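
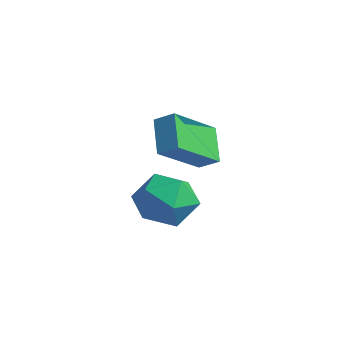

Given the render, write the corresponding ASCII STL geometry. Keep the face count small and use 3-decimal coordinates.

solid 
facet normal -0.743 -0.461 -0.485
outer loop
vertex -2.749 -0.979 4.193
vertex -3.12 0.848 3.024
vertex -1.751 -1.46 3.123
endloop
endfacet
facet normal 0.169 -0.831 0.531
outer loop
vertex -1.12 -1.068 3.536
vertex -2.749 -0.979 4.193
vertex -1.751 -1.46 3.123
endloop
endfacet
facet normal -0.743 -0.461 -0.486
outer loop
vertex -1.751 -1.46 3.123
vertex -3.12 0.848 3.024
vertex -2.122 0.367 1.955
endloop
endfacet
facet normal 0.648 -0.312 -0.694
outer loop
vertex -2.122 0.367 1.955
vertex -1.12 -1.068 3.536
vertex -1.751 -1.46 3.123
endloop
endfacet
facet normal -0.648 0.312 0.694
outer loop
vertex -2.749 -0.979 4.193
vertex -2.489 1.24 3.437
vertex -3.12 0.848 3.024
endloop
endfacet
facet normal 0.169 -0.830 0.531
outer loop
vertex -2.118 -0.587 4.605
vertex -2.749 -0.979 4.193
vertex -1.12 -1.068 3.536
endloop
endfacet
facet normal -0.648 0.313 0.695
outer loop
vertex -2.118 -0.587 4.605
vertex -2.489 1.24 3.437
vertex -2.749 -0.979 4.193
endloop
endfacet
facet normal -0.168 0.831 -0.531
outer loop
vertex -3.12 0.848 3.024
vertex -2.489 1.24 3.437
vertex -2.122 0.367 1.955
endloop
endfacet
facet normal 0.648 -0.313 -0.695
outer loop
vertex -1.491 0.759 2.367
vertex -1.12 -1.068 3.536
vertex -2.122 0.367 1.955
endloop
endfacet
facet normal -0.169 0.830 -0.531
outer loop
vertex -2.122 0.367 1.955
vertex -2.489 1.24 3.437
vertex -1.491 0.759 2.367
endloop
endfacet
facet normal 0.742 0.461 0.486
outer loop
vertex -1.491 0.759 2.367
vertex -2.118 -0.587 4.605
vertex -1.12 -1.068 3.536
endloop
endfacet
facet normal 0.743 0.461 0.485
outer loop
vertex -2.489 1.24 3.437
vertex -2.118 -0.587 4.605
vertex -1.491 0.759 2.367
endloop
endfacet
facet normal -0.939 -0.158 0.304
outer loop
vertex -4.437 0.204 -0.022
vertex -4.176 -1.006 0.157
vertex -4.012 -0.186 1.088
endloop
endfacet
facet normal -0.731 0.507 0.458
outer loop
vertex -4.437 0.204 -0.022
vertex -4.012 -0.186 1.088
vertex -3.583 0.88 0.593
endloop
endfacet
facet normal -0.544 0.825 -0.152
outer loop
vertex -4.437 0.204 -0.022
vertex -3.583 0.88 0.593
vertex -3.481 0.719 -0.643
endloop
endfacet
facet normal -0.637 0.358 -0.683
outer loop
vertex -4.437 0.204 -0.022
vertex -3.481 0.719 -0.643
vertex -3.847 -0.447 -0.913
endloop
endfacet
facet normal -0.881 -0.249 -0.401
outer loop
vertex -4.437 0.204 -0.022
vertex -3.847 -0.447 -0.913
vertex -4.176 -1.006 0.157
endloop
endfacet
facet normal -0.151 0.466 0.872
outer loop
vertex -3.583 0.88 0.593
vertex -4.012 -0.186 1.088
vertex -2.793 0.087 1.153
endloop
endfacet
facet normal -0.489 -0.610 0.623
outer loop
vertex -4.012 -0.186 1.088
vertex -4.176 -1.006 0.157
vertex -3.159 -1.079 0.883
endloop
endfacet
facet normal -0.395 -0.759 -0.518
outer loop
vertex -4.176 -1.006 0.157
vertex -3.847 -0.447 -0.913
vertex -3.057 -1.24 -0.353
endloop
endfacet
facet normal 0.002 0.225 -0.974
outer loop
vertex -3.847 -0.447 -0.913
vertex -3.481 0.719 -0.643
vertex -2.628 -0.174 -0.848
endloop
endfacet
facet normal 0.153 0.982 -0.115
outer loop
vertex -3.481 0.719 -0.643
vertex -3.583 0.88 0.593
vertex -2.464 0.646 0.083
endloop
endfacet
facet normal 0.637 -0.358 0.683
outer loop
vertex -2.203 -0.564 0.262
vertex -2.793 0.087 1.153
vertex -3.159 -1.079 0.883
endloop
endfacet
facet normal 0.544 -0.825 0.152
outer loop
vertex -2.203 -0.564 0.262
vertex -3.159 -1.079 0.883
vertex -3.057 -1.24 -0.353
endloop
endfacet
facet normal 0.731 -0.507 -0.458
outer loop
vertex -2.203 -0.564 0.262
vertex -3.057 -1.24 -0.353
vertex -2.628 -0.174 -0.848
endloop
endfacet
facet normal 0.939 0.158 -0.304
outer loop
vertex -2.203 -0.564 0.262
vertex -2.628 -0.174 -0.848
vertex -2.464 0.646 0.083
endloop
endfacet
facet normal 0.881 0.249 0.401
outer loop
vertex -2.203 -0.564 0.262
vertex -2.464 0.646 0.083
vertex -2.793 0.087 1.153
endloop
endfacet
facet normal -0.002 -0.225 0.974
outer loop
vertex -3.159 -1.079 0.883
vertex -2.793 0.087 1.153
vertex -4.012 -0.186 1.088
endloop
endfacet
facet normal -0.153 -0.982 0.115
outer loop
vertex -3.057 -1.24 -0.353
vertex -3.159 -1.079 0.883
vertex -4.176 -1.006 0.157
endloop
endfacet
facet normal 0.151 -0.466 -0.872
outer loop
vertex -2.628 -0.174 -0.848
vertex -3.057 -1.24 -0.353
vertex -3.847 -0.447 -0.913
endloop
endfacet
facet normal 0.489 0.610 -0.623
outer loop
vertex -2.464 0.646 0.083
vertex -2.628 -0.174 -0.848
vertex -3.481 0.719 -0.643
endloop
endfacet
facet normal 0.395 0.759 0.518
outer loop
vertex -2.793 0.087 1.153
vertex -2.464 0.646 0.083
vertex -3.583 0.88 0.593
endloop
endfacet

endsolid


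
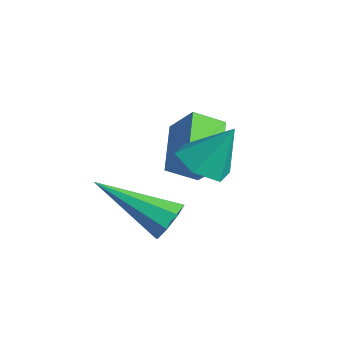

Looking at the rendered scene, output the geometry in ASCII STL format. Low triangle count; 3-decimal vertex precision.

solid 
facet normal 0.553 0.664 -0.503
outer loop
vertex 2.71 0.394 -4.084
vertex 2.385 0.865 -3.82
vertex 2.906 0.545 -3.669
endloop
endfacet
facet normal 0.558 -0.829 0.038
outer loop
vertex 2.71 0.394 -4.084
vertex 2.906 0.545 -3.669
vertex 1.195 -0.565 -2.74
endloop
endfacet
facet normal 0.554 0.665 -0.501
outer loop
vertex 2.906 0.545 -3.669
vertex 2.385 0.865 -3.82
vertex 2.796 0.882 -3.343
endloop
endfacet
facet normal 0.629 -0.425 0.651
outer loop
vertex 2.906 0.545 -3.669
vertex 2.796 0.882 -3.343
vertex 1.195 -0.565 -2.74
endloop
endfacet
facet normal 0.554 0.665 -0.501
outer loop
vertex 2.796 0.882 -3.343
vertex 2.385 0.865 -3.82
vertex 2.445 1.21 -3.296
endloop
endfacet
facet normal 0.247 0.127 0.961
outer loop
vertex 2.796 0.882 -3.343
vertex 2.445 1.21 -3.296
vertex 1.195 -0.565 -2.74
endloop
endfacet
facet normal 0.553 0.665 -0.501
outer loop
vertex 2.445 1.21 -3.296
vertex 2.385 0.865 -3.82
vertex 2.059 1.335 -3.556
endloop
endfacet
facet normal -0.365 0.503 0.784
outer loop
vertex 2.445 1.21 -3.296
vertex 2.059 1.335 -3.556
vertex 1.195 -0.565 -2.74
endloop
endfacet
facet normal 0.552 0.665 -0.502
outer loop
vertex 2.059 1.335 -3.556
vertex 2.385 0.865 -3.82
vertex 1.863 1.185 -3.97
endloop
endfacet
facet normal -0.846 0.482 0.226
outer loop
vertex 2.059 1.335 -3.556
vertex 1.863 1.185 -3.97
vertex 1.195 -0.565 -2.74
endloop
endfacet
facet normal 0.552 0.665 -0.503
outer loop
vertex 1.863 1.185 -3.97
vertex 2.385 0.865 -3.82
vertex 1.973 0.847 -4.296
endloop
endfacet
facet normal -0.918 0.077 -0.389
outer loop
vertex 1.863 1.185 -3.97
vertex 1.973 0.847 -4.296
vertex 1.195 -0.565 -2.74
endloop
endfacet
facet normal 0.552 0.665 -0.503
outer loop
vertex 1.973 0.847 -4.296
vertex 2.385 0.865 -3.82
vertex 2.324 0.52 -4.343
endloop
endfacet
facet normal -0.536 -0.475 -0.698
outer loop
vertex 1.973 0.847 -4.296
vertex 2.324 0.52 -4.343
vertex 1.195 -0.565 -2.74
endloop
endfacet
facet normal 0.554 0.664 -0.503
outer loop
vertex 2.324 0.52 -4.343
vertex 2.385 0.865 -3.82
vertex 2.71 0.394 -4.084
endloop
endfacet
facet normal 0.074 -0.849 -0.523
outer loop
vertex 2.324 0.52 -4.343
vertex 2.71 0.394 -4.084
vertex 1.195 -0.565 -2.74
endloop
endfacet
facet normal -0.254 -0.468 -0.846
outer loop
vertex 3.602 0.855 -1.419
vertex 3.057 1.37 -1.54
vertex 3.756 1.486 -1.814
endloop
endfacet
facet normal 0.962 -0.070 0.263
outer loop
vertex 3.602 0.855 -1.419
vertex 3.756 1.486 -1.814
vertex 3.403 2.01 -0.38
endloop
endfacet
facet normal -0.254 -0.468 -0.846
outer loop
vertex 3.756 1.486 -1.814
vertex 3.057 1.37 -1.54
vertex 3.21 2.001 -1.935
endloop
endfacet
facet normal 0.694 0.714 -0.090
outer loop
vertex 3.756 1.486 -1.814
vertex 3.21 2.001 -1.935
vertex 3.403 2.01 -0.38
endloop
endfacet
facet normal -0.253 -0.468 -0.846
outer loop
vertex 3.21 2.001 -1.935
vertex 3.057 1.37 -1.54
vertex 2.511 1.884 -1.661
endloop
endfacet
facet normal -0.160 0.987 0.014
outer loop
vertex 3.21 2.001 -1.935
vertex 2.511 1.884 -1.661
vertex 3.403 2.01 -0.38
endloop
endfacet
facet normal -0.253 -0.468 -0.847
outer loop
vertex 2.511 1.884 -1.661
vertex 3.057 1.37 -1.54
vertex 2.357 1.253 -1.266
endloop
endfacet
facet normal -0.743 0.476 0.471
outer loop
vertex 2.511 1.884 -1.661
vertex 2.357 1.253 -1.266
vertex 3.403 2.01 -0.38
endloop
endfacet
facet normal -0.253 -0.468 -0.847
outer loop
vertex 2.357 1.253 -1.266
vertex 3.057 1.37 -1.54
vertex 2.903 0.738 -1.145
endloop
endfacet
facet normal -0.474 -0.309 0.824
outer loop
vertex 2.357 1.253 -1.266
vertex 2.903 0.738 -1.145
vertex 3.403 2.01 -0.38
endloop
endfacet
facet normal -0.254 -0.467 -0.847
outer loop
vertex 2.903 0.738 -1.145
vertex 3.057 1.37 -1.54
vertex 3.602 0.855 -1.419
endloop
endfacet
facet normal 0.379 -0.582 0.719
outer loop
vertex 2.903 0.738 -1.145
vertex 3.602 0.855 -1.419
vertex 3.403 2.01 -0.38
endloop
endfacet
facet normal -0.616 -0.284 -0.735
outer loop
vertex 1.046 1.339 -2.923
vertex -0.139 2.023 -2.193
vertex 1.227 2.148 -3.387
endloop
endfacet
facet normal 0.764 -0.441 -0.471
outer loop
vertex 1.899 2.457 -2.587
vertex 1.046 1.339 -2.923
vertex 1.227 2.148 -3.387
endloop
endfacet
facet normal -0.616 -0.284 -0.735
outer loop
vertex 1.227 2.148 -3.387
vertex -0.139 2.023 -2.193
vertex 0.042 2.832 -2.657
endloop
endfacet
facet normal 0.190 0.851 -0.489
outer loop
vertex 0.042 2.832 -2.657
vertex 1.899 2.457 -2.587
vertex 1.227 2.148 -3.387
endloop
endfacet
facet normal -0.190 -0.851 0.489
outer loop
vertex 1.046 1.339 -2.923
vertex 0.533 2.332 -1.393
vertex -0.139 2.023 -2.193
endloop
endfacet
facet normal 0.764 -0.441 -0.471
outer loop
vertex 1.718 1.648 -2.123
vertex 1.046 1.339 -2.923
vertex 1.899 2.457 -2.587
endloop
endfacet
facet normal -0.190 -0.851 0.489
outer loop
vertex 1.718 1.648 -2.123
vertex 0.533 2.332 -1.393
vertex 1.046 1.339 -2.923
endloop
endfacet
facet normal -0.764 0.441 0.471
outer loop
vertex -0.139 2.023 -2.193
vertex 0.533 2.332 -1.393
vertex 0.042 2.832 -2.657
endloop
endfacet
facet normal 0.190 0.851 -0.489
outer loop
vertex 0.714 3.141 -1.857
vertex 1.899 2.457 -2.587
vertex 0.042 2.832 -2.657
endloop
endfacet
facet normal -0.764 0.441 0.471
outer loop
vertex 0.042 2.832 -2.657
vertex 0.533 2.332 -1.393
vertex 0.714 3.141 -1.857
endloop
endfacet
facet normal 0.616 0.284 0.735
outer loop
vertex 0.714 3.141 -1.857
vertex 1.718 1.648 -2.123
vertex 1.899 2.457 -2.587
endloop
endfacet
facet normal 0.616 0.284 0.735
outer loop
vertex 0.533 2.332 -1.393
vertex 1.718 1.648 -2.123
vertex 0.714 3.141 -1.857
endloop
endfacet

endsolid


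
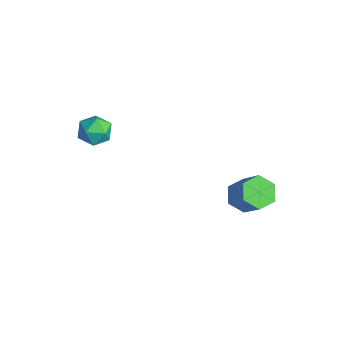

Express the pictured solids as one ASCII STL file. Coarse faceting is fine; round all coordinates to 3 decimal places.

solid 
facet normal -0.638 -0.073 -0.767
outer loop
vertex 2.302 3.944 -1.655
vertex 1.73 3.337 -1.122
vertex 1.579 4.315 -1.089
endloop
endfacet
facet normal 0.246 0.924 -0.291
outer loop
vertex 2.302 3.944 -1.655
vertex 1.579 4.315 -1.089
vertex 3.603 4.09 -0.09
endloop
endfacet
facet normal 0.246 0.924 -0.291
outer loop
vertex 3.603 4.09 -0.09
vertex 1.579 4.315 -1.089
vertex 2.88 4.461 0.476
endloop
endfacet
facet normal 0.637 0.071 0.767
outer loop
vertex 3.603 4.09 -0.09
vertex 2.88 4.461 0.476
vertex 3.03 3.483 0.442
endloop
endfacet
facet normal -0.638 -0.073 -0.767
outer loop
vertex 1.579 4.315 -1.089
vertex 1.73 3.337 -1.122
vertex 1.007 3.708 -0.556
endloop
endfacet
facet normal -0.509 0.787 0.350
outer loop
vertex 1.579 4.315 -1.089
vertex 1.007 3.708 -0.556
vertex 2.88 4.461 0.476
endloop
endfacet
facet normal -0.509 0.787 0.350
outer loop
vertex 2.88 4.461 0.476
vertex 1.007 3.708 -0.556
vertex 2.308 3.854 1.009
endloop
endfacet
facet normal 0.638 0.071 0.766
outer loop
vertex 2.88 4.461 0.476
vertex 2.308 3.854 1.009
vertex 3.03 3.483 0.442
endloop
endfacet
facet normal -0.637 -0.071 -0.767
outer loop
vertex 1.007 3.708 -0.556
vertex 1.73 3.337 -1.122
vertex 1.157 2.73 -0.59
endloop
endfacet
facet normal -0.755 -0.138 0.641
outer loop
vertex 1.007 3.708 -0.556
vertex 1.157 2.73 -0.59
vertex 2.308 3.854 1.009
endloop
endfacet
facet normal -0.755 -0.138 0.641
outer loop
vertex 2.308 3.854 1.009
vertex 1.157 2.73 -0.59
vertex 2.458 2.876 0.975
endloop
endfacet
facet normal 0.638 0.071 0.766
outer loop
vertex 2.308 3.854 1.009
vertex 2.458 2.876 0.975
vertex 3.03 3.483 0.442
endloop
endfacet
facet normal -0.637 -0.071 -0.767
outer loop
vertex 1.157 2.73 -0.59
vertex 1.73 3.337 -1.122
vertex 1.88 2.359 -1.156
endloop
endfacet
facet normal -0.246 -0.924 0.291
outer loop
vertex 1.157 2.73 -0.59
vertex 1.88 2.359 -1.156
vertex 2.458 2.876 0.975
endloop
endfacet
facet normal -0.246 -0.924 0.291
outer loop
vertex 2.458 2.876 0.975
vertex 1.88 2.359 -1.156
vertex 3.181 2.505 0.409
endloop
endfacet
facet normal 0.638 0.073 0.767
outer loop
vertex 2.458 2.876 0.975
vertex 3.181 2.505 0.409
vertex 3.03 3.483 0.442
endloop
endfacet
facet normal -0.638 -0.071 -0.766
outer loop
vertex 1.88 2.359 -1.156
vertex 1.73 3.337 -1.122
vertex 2.452 2.966 -1.689
endloop
endfacet
facet normal 0.509 -0.787 -0.350
outer loop
vertex 1.88 2.359 -1.156
vertex 2.452 2.966 -1.689
vertex 3.181 2.505 0.409
endloop
endfacet
facet normal 0.509 -0.787 -0.350
outer loop
vertex 3.181 2.505 0.409
vertex 2.452 2.966 -1.689
vertex 3.753 3.112 -0.124
endloop
endfacet
facet normal 0.638 0.073 0.767
outer loop
vertex 3.181 2.505 0.409
vertex 3.753 3.112 -0.124
vertex 3.03 3.483 0.442
endloop
endfacet
facet normal -0.638 -0.071 -0.766
outer loop
vertex 2.452 2.966 -1.689
vertex 1.73 3.337 -1.122
vertex 2.302 3.944 -1.655
endloop
endfacet
facet normal 0.755 0.138 -0.641
outer loop
vertex 2.452 2.966 -1.689
vertex 2.302 3.944 -1.655
vertex 3.753 3.112 -0.124
endloop
endfacet
facet normal 0.755 0.138 -0.641
outer loop
vertex 3.753 3.112 -0.124
vertex 2.302 3.944 -1.655
vertex 3.603 4.09 -0.09
endloop
endfacet
facet normal 0.637 0.071 0.767
outer loop
vertex 3.753 3.112 -0.124
vertex 3.603 4.09 -0.09
vertex 3.03 3.483 0.442
endloop
endfacet
facet normal -0.471 0.881 0.033
outer loop
vertex -4.341 -1.648 1.325
vertex -4.722 -1.886 2.229
vertex -3.835 -1.409 2.165
endloop
endfacet
facet normal 0.131 0.930 -0.344
outer loop
vertex -4.341 -1.648 1.325
vertex -3.835 -1.409 2.165
vertex -3.341 -1.775 1.364
endloop
endfacet
facet normal 0.093 0.463 -0.882
outer loop
vertex -4.341 -1.648 1.325
vertex -3.341 -1.775 1.364
vertex -3.923 -2.479 0.933
endloop
endfacet
facet normal -0.534 0.126 -0.836
outer loop
vertex -4.341 -1.648 1.325
vertex -3.923 -2.479 0.933
vertex -4.777 -2.547 1.468
endloop
endfacet
facet normal -0.882 0.385 -0.271
outer loop
vertex -4.341 -1.648 1.325
vertex -4.777 -2.547 1.468
vertex -4.722 -1.886 2.229
endloop
endfacet
facet normal 0.673 0.735 0.079
outer loop
vertex -3.341 -1.775 1.364
vertex -3.835 -1.409 2.165
vertex -3.103 -2.093 2.292
endloop
endfacet
facet normal -0.303 0.657 0.690
outer loop
vertex -3.835 -1.409 2.165
vertex -4.722 -1.886 2.229
vertex -3.957 -2.161 2.827
endloop
endfacet
facet normal -0.969 -0.147 0.198
outer loop
vertex -4.722 -1.886 2.229
vertex -4.777 -2.547 1.468
vertex -4.539 -2.865 2.396
endloop
endfacet
facet normal -0.405 -0.566 -0.718
outer loop
vertex -4.777 -2.547 1.468
vertex -3.923 -2.479 0.933
vertex -4.045 -3.231 1.595
endloop
endfacet
facet normal 0.611 -0.021 -0.791
outer loop
vertex -3.923 -2.479 0.933
vertex -3.341 -1.775 1.364
vertex -3.158 -2.754 1.531
endloop
endfacet
facet normal 0.534 -0.126 0.836
outer loop
vertex -3.539 -2.992 2.435
vertex -3.103 -2.093 2.292
vertex -3.957 -2.161 2.827
endloop
endfacet
facet normal -0.093 -0.463 0.882
outer loop
vertex -3.539 -2.992 2.435
vertex -3.957 -2.161 2.827
vertex -4.539 -2.865 2.396
endloop
endfacet
facet normal -0.131 -0.930 0.344
outer loop
vertex -3.539 -2.992 2.435
vertex -4.539 -2.865 2.396
vertex -4.045 -3.231 1.595
endloop
endfacet
facet normal 0.471 -0.881 -0.033
outer loop
vertex -3.539 -2.992 2.435
vertex -4.045 -3.231 1.595
vertex -3.158 -2.754 1.531
endloop
endfacet
facet normal 0.882 -0.385 0.271
outer loop
vertex -3.539 -2.992 2.435
vertex -3.158 -2.754 1.531
vertex -3.103 -2.093 2.292
endloop
endfacet
facet normal 0.405 0.566 0.718
outer loop
vertex -3.957 -2.161 2.827
vertex -3.103 -2.093 2.292
vertex -3.835 -1.409 2.165
endloop
endfacet
facet normal -0.611 0.021 0.791
outer loop
vertex -4.539 -2.865 2.396
vertex -3.957 -2.161 2.827
vertex -4.722 -1.886 2.229
endloop
endfacet
facet normal -0.673 -0.735 -0.079
outer loop
vertex -4.045 -3.231 1.595
vertex -4.539 -2.865 2.396
vertex -4.777 -2.547 1.468
endloop
endfacet
facet normal 0.303 -0.657 -0.690
outer loop
vertex -3.158 -2.754 1.531
vertex -4.045 -3.231 1.595
vertex -3.923 -2.479 0.933
endloop
endfacet
facet normal 0.969 0.147 -0.198
outer loop
vertex -3.103 -2.093 2.292
vertex -3.158 -2.754 1.531
vertex -3.341 -1.775 1.364
endloop
endfacet

endsolid


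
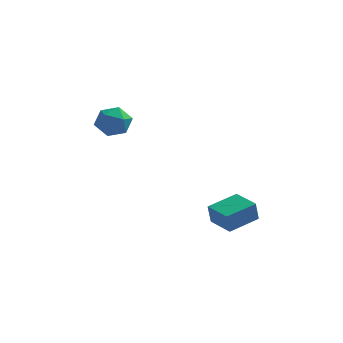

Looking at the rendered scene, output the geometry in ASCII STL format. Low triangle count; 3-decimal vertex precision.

solid 
facet normal -0.797 0.597 0.091
outer loop
vertex 1.084 1.985 -2.671
vertex 2.092 3.268 -2.267
vertex 1.165 2.254 -3.724
endloop
endfacet
facet normal -0.600 -0.763 -0.241
outer loop
vertex 2.288 1.412 -3.853
vertex 1.084 1.985 -2.671
vertex 1.165 2.254 -3.724
endloop
endfacet
facet normal -0.797 0.597 0.092
outer loop
vertex 1.165 2.254 -3.724
vertex 2.092 3.268 -2.267
vertex 2.172 3.537 -3.32
endloop
endfacet
facet normal 0.074 0.246 -0.966
outer loop
vertex 2.172 3.537 -3.32
vertex 2.288 1.412 -3.853
vertex 1.165 2.254 -3.724
endloop
endfacet
facet normal -0.074 -0.246 0.966
outer loop
vertex 1.084 1.985 -2.671
vertex 3.215 2.426 -2.396
vertex 2.092 3.268 -2.267
endloop
endfacet
facet normal -0.599 -0.763 -0.241
outer loop
vertex 2.208 1.143 -2.8
vertex 1.084 1.985 -2.671
vertex 2.288 1.412 -3.853
endloop
endfacet
facet normal -0.074 -0.246 0.966
outer loop
vertex 2.208 1.143 -2.8
vertex 3.215 2.426 -2.396
vertex 1.084 1.985 -2.671
endloop
endfacet
facet normal 0.600 0.763 0.241
outer loop
vertex 2.092 3.268 -2.267
vertex 3.215 2.426 -2.396
vertex 2.172 3.537 -3.32
endloop
endfacet
facet normal 0.074 0.246 -0.966
outer loop
vertex 3.296 2.695 -3.449
vertex 2.288 1.412 -3.853
vertex 2.172 3.537 -3.32
endloop
endfacet
facet normal 0.599 0.763 0.241
outer loop
vertex 2.172 3.537 -3.32
vertex 3.215 2.426 -2.396
vertex 3.296 2.695 -3.449
endloop
endfacet
facet normal 0.797 -0.597 -0.092
outer loop
vertex 3.296 2.695 -3.449
vertex 2.208 1.143 -2.8
vertex 2.288 1.412 -3.853
endloop
endfacet
facet normal 0.797 -0.597 -0.091
outer loop
vertex 3.215 2.426 -2.396
vertex 2.208 1.143 -2.8
vertex 3.296 2.695 -3.449
endloop
endfacet
facet normal -0.331 -0.081 0.940
outer loop
vertex -4.237 2.657 2.558
vertex -3.797 1.811 2.64
vertex -3.334 2.616 2.872
endloop
endfacet
facet normal -0.237 0.604 0.761
outer loop
vertex -4.237 2.657 2.558
vertex -3.334 2.616 2.872
vertex -3.595 3.296 2.251
endloop
endfacet
facet normal -0.645 0.740 0.191
outer loop
vertex -4.237 2.657 2.558
vertex -3.595 3.296 2.251
vertex -4.218 2.912 1.636
endloop
endfacet
facet normal -0.990 0.140 0.018
outer loop
vertex -4.237 2.657 2.558
vertex -4.218 2.912 1.636
vertex -4.343 1.994 1.876
endloop
endfacet
facet normal -0.796 -0.367 0.481
outer loop
vertex -4.237 2.657 2.558
vertex -4.343 1.994 1.876
vertex -3.797 1.811 2.64
endloop
endfacet
facet normal 0.444 0.691 0.570
outer loop
vertex -3.595 3.296 2.251
vertex -3.334 2.616 2.872
vertex -2.757 2.846 2.144
endloop
endfacet
facet normal 0.294 -0.417 0.860
outer loop
vertex -3.334 2.616 2.872
vertex -3.797 1.811 2.64
vertex -2.882 1.928 2.384
endloop
endfacet
facet normal -0.458 -0.881 0.116
outer loop
vertex -3.797 1.811 2.64
vertex -4.343 1.994 1.876
vertex -3.505 1.544 1.769
endloop
endfacet
facet normal -0.773 -0.060 -0.632
outer loop
vertex -4.343 1.994 1.876
vertex -4.218 2.912 1.636
vertex -3.766 2.224 1.148
endloop
endfacet
facet normal -0.215 0.911 -0.351
outer loop
vertex -4.218 2.912 1.636
vertex -3.595 3.296 2.251
vertex -3.303 3.029 1.38
endloop
endfacet
facet normal 0.990 -0.140 -0.018
outer loop
vertex -2.863 2.183 1.462
vertex -2.757 2.846 2.144
vertex -2.882 1.928 2.384
endloop
endfacet
facet normal 0.645 -0.740 -0.191
outer loop
vertex -2.863 2.183 1.462
vertex -2.882 1.928 2.384
vertex -3.505 1.544 1.769
endloop
endfacet
facet normal 0.237 -0.604 -0.761
outer loop
vertex -2.863 2.183 1.462
vertex -3.505 1.544 1.769
vertex -3.766 2.224 1.148
endloop
endfacet
facet normal 0.331 0.081 -0.940
outer loop
vertex -2.863 2.183 1.462
vertex -3.766 2.224 1.148
vertex -3.303 3.029 1.38
endloop
endfacet
facet normal 0.796 0.367 -0.481
outer loop
vertex -2.863 2.183 1.462
vertex -3.303 3.029 1.38
vertex -2.757 2.846 2.144
endloop
endfacet
facet normal 0.773 0.060 0.632
outer loop
vertex -2.882 1.928 2.384
vertex -2.757 2.846 2.144
vertex -3.334 2.616 2.872
endloop
endfacet
facet normal 0.215 -0.911 0.351
outer loop
vertex -3.505 1.544 1.769
vertex -2.882 1.928 2.384
vertex -3.797 1.811 2.64
endloop
endfacet
facet normal -0.444 -0.691 -0.570
outer loop
vertex -3.766 2.224 1.148
vertex -3.505 1.544 1.769
vertex -4.343 1.994 1.876
endloop
endfacet
facet normal -0.294 0.417 -0.860
outer loop
vertex -3.303 3.029 1.38
vertex -3.766 2.224 1.148
vertex -4.218 2.912 1.636
endloop
endfacet
facet normal 0.458 0.881 -0.116
outer loop
vertex -2.757 2.846 2.144
vertex -3.303 3.029 1.38
vertex -3.595 3.296 2.251
endloop
endfacet

endsolid


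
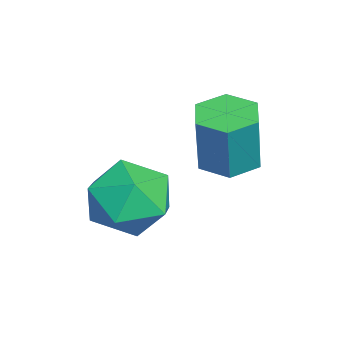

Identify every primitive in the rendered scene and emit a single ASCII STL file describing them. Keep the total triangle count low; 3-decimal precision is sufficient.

solid 
facet normal -0.660 0.748 0.076
outer loop
vertex -0.877 2.335 -1.637
vertex -1.497 1.729 -1.062
vertex -0.774 2.32 -0.601
endloop
endfacet
facet normal 0.004 1.000 0.014
outer loop
vertex -0.877 2.335 -1.637
vertex -0.774 2.32 -0.601
vertex 0.072 2.325 -1.208
endloop
endfacet
facet normal 0.278 0.753 -0.597
outer loop
vertex -0.877 2.335 -1.637
vertex 0.072 2.325 -1.208
vertex -0.128 1.737 -2.043
endloop
endfacet
facet normal -0.217 0.347 -0.912
outer loop
vertex -0.877 2.335 -1.637
vertex -0.128 1.737 -2.043
vertex -1.097 1.368 -1.953
endloop
endfacet
facet normal -0.797 0.344 -0.497
outer loop
vertex -0.877 2.335 -1.637
vertex -1.097 1.368 -1.953
vertex -1.497 1.729 -1.062
endloop
endfacet
facet normal 0.392 0.736 0.552
outer loop
vertex 0.072 2.325 -1.208
vertex -0.774 2.32 -0.601
vertex 0.037 1.712 -0.367
endloop
endfacet
facet normal -0.683 0.327 0.653
outer loop
vertex -0.774 2.32 -0.601
vertex -1.497 1.729 -1.062
vertex -0.932 1.343 -0.277
endloop
endfacet
facet normal -0.905 -0.325 -0.275
outer loop
vertex -1.497 1.729 -1.062
vertex -1.097 1.368 -1.953
vertex -1.132 0.755 -1.112
endloop
endfacet
facet normal 0.034 -0.319 -0.947
outer loop
vertex -1.097 1.368 -1.953
vertex -0.128 1.737 -2.043
vertex -0.286 0.76 -1.719
endloop
endfacet
facet normal 0.835 0.335 -0.436
outer loop
vertex -0.128 1.737 -2.043
vertex 0.072 2.325 -1.208
vertex 0.437 1.351 -1.258
endloop
endfacet
facet normal 0.217 -0.347 0.912
outer loop
vertex -0.183 0.745 -0.683
vertex 0.037 1.712 -0.367
vertex -0.932 1.343 -0.277
endloop
endfacet
facet normal -0.278 -0.753 0.597
outer loop
vertex -0.183 0.745 -0.683
vertex -0.932 1.343 -0.277
vertex -1.132 0.755 -1.112
endloop
endfacet
facet normal -0.004 -1.000 -0.014
outer loop
vertex -0.183 0.745 -0.683
vertex -1.132 0.755 -1.112
vertex -0.286 0.76 -1.719
endloop
endfacet
facet normal 0.660 -0.748 -0.076
outer loop
vertex -0.183 0.745 -0.683
vertex -0.286 0.76 -1.719
vertex 0.437 1.351 -1.258
endloop
endfacet
facet normal 0.797 -0.344 0.497
outer loop
vertex -0.183 0.745 -0.683
vertex 0.437 1.351 -1.258
vertex 0.037 1.712 -0.367
endloop
endfacet
facet normal -0.034 0.319 0.947
outer loop
vertex -0.932 1.343 -0.277
vertex 0.037 1.712 -0.367
vertex -0.774 2.32 -0.601
endloop
endfacet
facet normal -0.835 -0.335 0.436
outer loop
vertex -1.132 0.755 -1.112
vertex -0.932 1.343 -0.277
vertex -1.497 1.729 -1.062
endloop
endfacet
facet normal -0.392 -0.736 -0.552
outer loop
vertex -0.286 0.76 -1.719
vertex -1.132 0.755 -1.112
vertex -1.097 1.368 -1.953
endloop
endfacet
facet normal 0.683 -0.327 -0.653
outer loop
vertex 0.437 1.351 -1.258
vertex -0.286 0.76 -1.719
vertex -0.128 1.737 -2.043
endloop
endfacet
facet normal 0.905 0.325 0.275
outer loop
vertex 0.037 1.712 -0.367
vertex 0.437 1.351 -1.258
vertex 0.072 2.325 -1.208
endloop
endfacet
facet normal -0.197 0.033 -0.980
outer loop
vertex -1.466 2.9 -0.82
vertex -1.864 3.515 -0.719
vertex -1.14 3.563 -0.863
endloop
endfacet
facet normal 0.876 -0.443 -0.191
outer loop
vertex -1.466 2.9 -0.82
vertex -1.14 3.563 -0.863
vertex -1.157 2.849 0.719
endloop
endfacet
facet normal 0.876 -0.443 -0.191
outer loop
vertex -1.157 2.849 0.719
vertex -1.14 3.563 -0.863
vertex -0.831 3.512 0.675
endloop
endfacet
facet normal 0.197 -0.032 0.980
outer loop
vertex -1.157 2.849 0.719
vertex -0.831 3.512 0.675
vertex -1.556 3.465 0.819
endloop
endfacet
facet normal -0.197 0.032 -0.980
outer loop
vertex -1.14 3.563 -0.863
vertex -1.864 3.515 -0.719
vertex -1.539 4.178 -0.763
endloop
endfacet
facet normal 0.819 0.555 -0.146
outer loop
vertex -1.14 3.563 -0.863
vertex -1.539 4.178 -0.763
vertex -0.831 3.512 0.675
endloop
endfacet
facet normal 0.819 0.555 -0.146
outer loop
vertex -0.831 3.512 0.675
vertex -1.539 4.178 -0.763
vertex -1.23 4.128 0.776
endloop
endfacet
facet normal 0.197 -0.033 0.980
outer loop
vertex -0.831 3.512 0.675
vertex -1.23 4.128 0.776
vertex -1.556 3.465 0.819
endloop
endfacet
facet normal -0.197 0.032 -0.980
outer loop
vertex -1.539 4.178 -0.763
vertex -1.864 3.515 -0.719
vertex -2.263 4.131 -0.619
endloop
endfacet
facet normal -0.056 0.997 0.044
outer loop
vertex -1.539 4.178 -0.763
vertex -2.263 4.131 -0.619
vertex -1.23 4.128 0.776
endloop
endfacet
facet normal -0.057 0.997 0.045
outer loop
vertex -1.23 4.128 0.776
vertex -2.263 4.131 -0.619
vertex -1.954 4.08 0.92
endloop
endfacet
facet normal 0.197 -0.033 0.980
outer loop
vertex -1.23 4.128 0.776
vertex -1.954 4.08 0.92
vertex -1.556 3.465 0.819
endloop
endfacet
facet normal -0.197 0.032 -0.980
outer loop
vertex -2.263 4.131 -0.619
vertex -1.864 3.515 -0.719
vertex -2.589 3.468 -0.575
endloop
endfacet
facet normal -0.876 0.443 0.191
outer loop
vertex -2.263 4.131 -0.619
vertex -2.589 3.468 -0.575
vertex -1.954 4.08 0.92
endloop
endfacet
facet normal -0.876 0.443 0.191
outer loop
vertex -1.954 4.08 0.92
vertex -2.589 3.468 -0.575
vertex -2.28 3.417 0.963
endloop
endfacet
facet normal 0.197 -0.033 0.980
outer loop
vertex -1.954 4.08 0.92
vertex -2.28 3.417 0.963
vertex -1.556 3.465 0.819
endloop
endfacet
facet normal -0.197 0.033 -0.980
outer loop
vertex -2.589 3.468 -0.575
vertex -1.864 3.515 -0.719
vertex -2.19 2.852 -0.676
endloop
endfacet
facet normal -0.819 -0.555 0.146
outer loop
vertex -2.589 3.468 -0.575
vertex -2.19 2.852 -0.676
vertex -2.28 3.417 0.963
endloop
endfacet
facet normal -0.819 -0.555 0.146
outer loop
vertex -2.28 3.417 0.963
vertex -2.19 2.852 -0.676
vertex -1.881 2.802 0.863
endloop
endfacet
facet normal 0.197 -0.032 0.980
outer loop
vertex -2.28 3.417 0.963
vertex -1.881 2.802 0.863
vertex -1.556 3.465 0.819
endloop
endfacet
facet normal -0.197 0.033 -0.980
outer loop
vertex -2.19 2.852 -0.676
vertex -1.864 3.515 -0.719
vertex -1.466 2.9 -0.82
endloop
endfacet
facet normal 0.057 -0.997 -0.044
outer loop
vertex -2.19 2.852 -0.676
vertex -1.466 2.9 -0.82
vertex -1.881 2.802 0.863
endloop
endfacet
facet normal 0.056 -0.997 -0.044
outer loop
vertex -1.881 2.802 0.863
vertex -1.466 2.9 -0.82
vertex -1.157 2.849 0.719
endloop
endfacet
facet normal 0.197 -0.032 0.980
outer loop
vertex -1.881 2.802 0.863
vertex -1.157 2.849 0.719
vertex -1.556 3.465 0.819
endloop
endfacet

endsolid


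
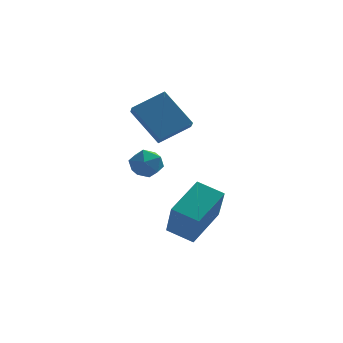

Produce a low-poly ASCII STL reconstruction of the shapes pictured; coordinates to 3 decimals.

solid 
facet normal -0.138 0.625 0.768
outer loop
vertex -3.204 0.771 -0.256
vertex -2.87 0.247 0.23
vertex -2.425 0.789 -0.131
endloop
endfacet
facet normal -0.048 0.986 0.160
outer loop
vertex -3.204 0.771 -0.256
vertex -2.425 0.789 -0.131
vertex -2.71 0.893 -0.859
endloop
endfacet
facet normal -0.556 0.775 -0.299
outer loop
vertex -3.204 0.771 -0.256
vertex -2.71 0.893 -0.859
vertex -3.33 0.414 -0.948
endloop
endfacet
facet normal -0.958 0.285 0.028
outer loop
vertex -3.204 0.771 -0.256
vertex -3.33 0.414 -0.948
vertex -3.429 0.015 -0.275
endloop
endfacet
facet normal -0.700 0.191 0.688
outer loop
vertex -3.204 0.771 -0.256
vertex -3.429 0.015 -0.275
vertex -2.87 0.247 0.23
endloop
endfacet
facet normal 0.584 0.804 -0.114
outer loop
vertex -2.71 0.893 -0.859
vertex -2.425 0.789 -0.131
vertex -2.071 0.445 -0.745
endloop
endfacet
facet normal 0.439 0.220 0.871
outer loop
vertex -2.425 0.789 -0.131
vertex -2.87 0.247 0.23
vertex -2.17 0.046 -0.072
endloop
endfacet
facet normal -0.469 -0.481 0.741
outer loop
vertex -2.87 0.247 0.23
vertex -3.429 0.015 -0.275
vertex -2.79 -0.433 -0.161
endloop
endfacet
facet normal -0.886 -0.330 -0.326
outer loop
vertex -3.429 0.015 -0.275
vertex -3.33 0.414 -0.948
vertex -3.075 -0.329 -0.889
endloop
endfacet
facet normal -0.235 0.463 -0.854
outer loop
vertex -3.33 0.414 -0.948
vertex -2.71 0.893 -0.859
vertex -2.63 0.213 -1.25
endloop
endfacet
facet normal 0.958 -0.285 -0.028
outer loop
vertex -2.296 -0.311 -0.764
vertex -2.071 0.445 -0.745
vertex -2.17 0.046 -0.072
endloop
endfacet
facet normal 0.556 -0.775 0.299
outer loop
vertex -2.296 -0.311 -0.764
vertex -2.17 0.046 -0.072
vertex -2.79 -0.433 -0.161
endloop
endfacet
facet normal 0.048 -0.986 -0.160
outer loop
vertex -2.296 -0.311 -0.764
vertex -2.79 -0.433 -0.161
vertex -3.075 -0.329 -0.889
endloop
endfacet
facet normal 0.138 -0.625 -0.768
outer loop
vertex -2.296 -0.311 -0.764
vertex -3.075 -0.329 -0.889
vertex -2.63 0.213 -1.25
endloop
endfacet
facet normal 0.700 -0.191 -0.688
outer loop
vertex -2.296 -0.311 -0.764
vertex -2.63 0.213 -1.25
vertex -2.071 0.445 -0.745
endloop
endfacet
facet normal 0.886 0.330 0.326
outer loop
vertex -2.17 0.046 -0.072
vertex -2.071 0.445 -0.745
vertex -2.425 0.789 -0.131
endloop
endfacet
facet normal 0.235 -0.463 0.854
outer loop
vertex -2.79 -0.433 -0.161
vertex -2.17 0.046 -0.072
vertex -2.87 0.247 0.23
endloop
endfacet
facet normal -0.584 -0.804 0.114
outer loop
vertex -3.075 -0.329 -0.889
vertex -2.79 -0.433 -0.161
vertex -3.429 0.015 -0.275
endloop
endfacet
facet normal -0.439 -0.220 -0.871
outer loop
vertex -2.63 0.213 -1.25
vertex -3.075 -0.329 -0.889
vertex -3.33 0.414 -0.948
endloop
endfacet
facet normal 0.469 0.481 -0.741
outer loop
vertex -2.071 0.445 -0.745
vertex -2.63 0.213 -1.25
vertex -2.71 0.893 -0.859
endloop
endfacet
facet normal -0.488 -0.753 -0.442
outer loop
vertex -0.618 -2.711 -2.339
vertex -1.682 -2.282 -1.896
vertex -0.849 -1.606 -3.966
endloop
endfacet
facet normal 0.865 -0.349 -0.360
outer loop
vertex 0.102 -0.138 -3.104
vertex -0.618 -2.711 -2.339
vertex -0.849 -1.606 -3.966
endloop
endfacet
facet normal -0.488 -0.753 -0.442
outer loop
vertex -0.849 -1.606 -3.966
vertex -1.682 -2.282 -1.896
vertex -1.913 -1.177 -3.523
endloop
endfacet
facet normal -0.117 0.558 -0.821
outer loop
vertex -1.913 -1.177 -3.523
vertex 0.102 -0.138 -3.104
vertex -0.849 -1.606 -3.966
endloop
endfacet
facet normal 0.117 -0.558 0.821
outer loop
vertex -0.618 -2.711 -2.339
vertex -0.731 -0.814 -1.034
vertex -1.682 -2.282 -1.896
endloop
endfacet
facet normal 0.865 -0.349 -0.360
outer loop
vertex 0.333 -1.243 -1.477
vertex -0.618 -2.711 -2.339
vertex 0.102 -0.138 -3.104
endloop
endfacet
facet normal 0.117 -0.558 0.821
outer loop
vertex 0.333 -1.243 -1.477
vertex -0.731 -0.814 -1.034
vertex -0.618 -2.711 -2.339
endloop
endfacet
facet normal -0.865 0.349 0.360
outer loop
vertex -1.682 -2.282 -1.896
vertex -0.731 -0.814 -1.034
vertex -1.913 -1.177 -3.523
endloop
endfacet
facet normal -0.117 0.558 -0.821
outer loop
vertex -0.962 0.291 -2.661
vertex 0.102 -0.138 -3.104
vertex -1.913 -1.177 -3.523
endloop
endfacet
facet normal -0.865 0.349 0.360
outer loop
vertex -1.913 -1.177 -3.523
vertex -0.731 -0.814 -1.034
vertex -0.962 0.291 -2.661
endloop
endfacet
facet normal 0.488 0.753 0.442
outer loop
vertex -0.962 0.291 -2.661
vertex 0.333 -1.243 -1.477
vertex 0.102 -0.138 -3.104
endloop
endfacet
facet normal 0.488 0.753 0.442
outer loop
vertex -0.731 -0.814 -1.034
vertex 0.333 -1.243 -1.477
vertex -0.962 0.291 -2.661
endloop
endfacet
facet normal -0.810 -0.394 -0.435
outer loop
vertex -2.25 1.052 0.475
vertex -3.401 1.838 1.909
vertex -2.347 1.775 0.001
endloop
endfacet
facet normal 0.576 -0.393 -0.717
outer loop
vertex -1.059 2.402 0.691
vertex -2.25 1.052 0.475
vertex -2.347 1.775 0.001
endloop
endfacet
facet normal -0.810 -0.394 -0.435
outer loop
vertex -2.347 1.775 0.001
vertex -3.401 1.838 1.909
vertex -3.498 2.561 1.435
endloop
endfacet
facet normal -0.112 0.831 -0.545
outer loop
vertex -3.498 2.561 1.435
vertex -1.059 2.402 0.691
vertex -2.347 1.775 0.001
endloop
endfacet
facet normal 0.112 -0.831 0.545
outer loop
vertex -2.25 1.052 0.475
vertex -2.113 2.465 2.599
vertex -3.401 1.838 1.909
endloop
endfacet
facet normal 0.576 -0.393 -0.717
outer loop
vertex -0.962 1.679 1.165
vertex -2.25 1.052 0.475
vertex -1.059 2.402 0.691
endloop
endfacet
facet normal 0.112 -0.831 0.545
outer loop
vertex -0.962 1.679 1.165
vertex -2.113 2.465 2.599
vertex -2.25 1.052 0.475
endloop
endfacet
facet normal -0.576 0.393 0.717
outer loop
vertex -3.401 1.838 1.909
vertex -2.113 2.465 2.599
vertex -3.498 2.561 1.435
endloop
endfacet
facet normal -0.112 0.831 -0.545
outer loop
vertex -2.21 3.188 2.125
vertex -1.059 2.402 0.691
vertex -3.498 2.561 1.435
endloop
endfacet
facet normal -0.576 0.393 0.717
outer loop
vertex -3.498 2.561 1.435
vertex -2.113 2.465 2.599
vertex -2.21 3.188 2.125
endloop
endfacet
facet normal 0.810 0.394 0.435
outer loop
vertex -2.21 3.188 2.125
vertex -0.962 1.679 1.165
vertex -1.059 2.402 0.691
endloop
endfacet
facet normal 0.810 0.394 0.435
outer loop
vertex -2.113 2.465 2.599
vertex -0.962 1.679 1.165
vertex -2.21 3.188 2.125
endloop
endfacet

endsolid


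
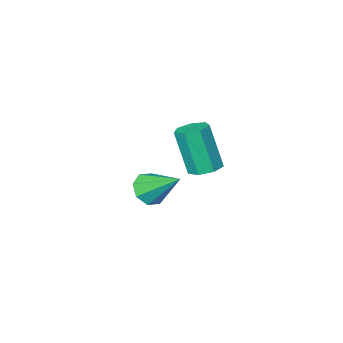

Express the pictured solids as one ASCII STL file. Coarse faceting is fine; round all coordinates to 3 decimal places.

solid 
facet normal 0.289 -0.729 -0.621
outer loop
vertex 1.836 -0.04 -2.169
vertex 1.509 -0.489 -1.794
vertex 1.35 -0.105 -2.319
endloop
endfacet
facet normal 0.020 0.892 -0.452
outer loop
vertex 1.836 -0.04 -2.169
vertex 1.35 -0.105 -2.319
vertex 1.051 0.669 -0.806
endloop
endfacet
facet normal 0.287 -0.730 -0.621
outer loop
vertex 1.35 -0.105 -2.319
vertex 1.509 -0.489 -1.794
vertex 0.957 -0.394 -2.161
endloop
endfacet
facet normal -0.640 0.626 -0.446
outer loop
vertex 1.35 -0.105 -2.319
vertex 0.957 -0.394 -2.161
vertex 1.051 0.669 -0.806
endloop
endfacet
facet normal 0.289 -0.727 -0.623
outer loop
vertex 0.957 -0.394 -2.161
vertex 1.509 -0.489 -1.794
vertex 0.888 -0.74 -1.789
endloop
endfacet
facet normal -0.988 0.147 -0.047
outer loop
vertex 0.957 -0.394 -2.161
vertex 0.888 -0.74 -1.789
vertex 1.051 0.669 -0.806
endloop
endfacet
facet normal 0.290 -0.729 -0.621
outer loop
vertex 0.888 -0.74 -1.789
vertex 1.509 -0.489 -1.794
vertex 1.183 -0.938 -1.419
endloop
endfacet
facet normal -0.818 -0.262 0.512
outer loop
vertex 0.888 -0.74 -1.789
vertex 1.183 -0.938 -1.419
vertex 1.051 0.669 -0.806
endloop
endfacet
facet normal 0.288 -0.728 -0.622
outer loop
vertex 1.183 -0.938 -1.419
vertex 1.509 -0.489 -1.794
vertex 1.669 -0.874 -1.269
endloop
endfacet
facet normal -0.231 -0.363 0.903
outer loop
vertex 1.183 -0.938 -1.419
vertex 1.669 -0.874 -1.269
vertex 1.051 0.669 -0.806
endloop
endfacet
facet normal 0.288 -0.728 -0.622
outer loop
vertex 1.669 -0.874 -1.269
vertex 1.509 -0.489 -1.794
vertex 2.061 -0.584 -1.427
endloop
endfacet
facet normal 0.432 -0.096 0.897
outer loop
vertex 1.669 -0.874 -1.269
vertex 2.061 -0.584 -1.427
vertex 1.051 0.669 -0.806
endloop
endfacet
facet normal 0.288 -0.729 -0.622
outer loop
vertex 2.061 -0.584 -1.427
vertex 1.509 -0.489 -1.794
vertex 2.131 -0.239 -1.799
endloop
endfacet
facet normal 0.779 0.380 0.499
outer loop
vertex 2.061 -0.584 -1.427
vertex 2.131 -0.239 -1.799
vertex 1.051 0.669 -0.806
endloop
endfacet
facet normal 0.288 -0.729 -0.621
outer loop
vertex 2.131 -0.239 -1.799
vertex 1.509 -0.489 -1.794
vertex 1.836 -0.04 -2.169
endloop
endfacet
facet normal 0.609 0.791 -0.060
outer loop
vertex 2.131 -0.239 -1.799
vertex 1.836 -0.04 -2.169
vertex 1.051 0.669 -0.806
endloop
endfacet
facet normal -0.106 0.327 -0.939
outer loop
vertex 2.029 2.817 0.992
vertex 1.493 2.939 1.095
vertex 1.943 3.266 1.158
endloop
endfacet
facet normal 0.978 0.202 -0.040
outer loop
vertex 2.029 2.817 0.992
vertex 1.943 3.266 1.158
vertex 2.204 2.279 2.542
endloop
endfacet
facet normal 0.978 0.203 -0.040
outer loop
vertex 2.204 2.279 2.542
vertex 1.943 3.266 1.158
vertex 2.118 2.727 2.707
endloop
endfacet
facet normal 0.106 -0.326 0.940
outer loop
vertex 2.204 2.279 2.542
vertex 2.118 2.727 2.707
vertex 1.667 2.401 2.645
endloop
endfacet
facet normal -0.106 0.326 -0.939
outer loop
vertex 1.943 3.266 1.158
vertex 1.493 2.939 1.095
vertex 1.518 3.468 1.276
endloop
endfacet
facet normal 0.471 0.849 0.242
outer loop
vertex 1.943 3.266 1.158
vertex 1.518 3.468 1.276
vertex 2.118 2.727 2.707
endloop
endfacet
facet normal 0.472 0.848 0.241
outer loop
vertex 2.118 2.727 2.707
vertex 1.518 3.468 1.276
vertex 1.693 2.93 2.826
endloop
endfacet
facet normal 0.107 -0.327 0.939
outer loop
vertex 2.118 2.727 2.707
vertex 1.693 2.93 2.826
vertex 1.667 2.401 2.645
endloop
endfacet
facet normal -0.105 0.326 -0.939
outer loop
vertex 1.518 3.468 1.276
vertex 1.493 2.939 1.095
vertex 1.073 3.273 1.258
endloop
endfacet
facet normal -0.389 0.856 0.341
outer loop
vertex 1.518 3.468 1.276
vertex 1.073 3.273 1.258
vertex 1.693 2.93 2.826
endloop
endfacet
facet normal -0.390 0.855 0.341
outer loop
vertex 1.693 2.93 2.826
vertex 1.073 3.273 1.258
vertex 1.248 2.734 2.808
endloop
endfacet
facet normal 0.106 -0.327 0.939
outer loop
vertex 1.693 2.93 2.826
vertex 1.248 2.734 2.808
vertex 1.667 2.401 2.645
endloop
endfacet
facet normal -0.106 0.325 -0.940
outer loop
vertex 1.073 3.273 1.258
vertex 1.493 2.939 1.095
vertex 0.945 2.826 1.118
endloop
endfacet
facet normal -0.959 0.217 0.184
outer loop
vertex 1.073 3.273 1.258
vertex 0.945 2.826 1.118
vertex 1.248 2.734 2.808
endloop
endfacet
facet normal -0.958 0.219 0.184
outer loop
vertex 1.248 2.734 2.808
vertex 0.945 2.826 1.118
vertex 1.119 2.288 2.667
endloop
endfacet
facet normal 0.105 -0.327 0.939
outer loop
vertex 1.248 2.734 2.808
vertex 1.119 2.288 2.667
vertex 1.667 2.401 2.645
endloop
endfacet
facet normal -0.107 0.326 -0.939
outer loop
vertex 0.945 2.826 1.118
vertex 1.493 2.939 1.095
vertex 1.228 2.464 0.96
endloop
endfacet
facet normal -0.806 -0.581 -0.111
outer loop
vertex 0.945 2.826 1.118
vertex 1.228 2.464 0.96
vertex 1.119 2.288 2.667
endloop
endfacet
facet normal -0.805 -0.583 -0.112
outer loop
vertex 1.119 2.288 2.667
vertex 1.228 2.464 0.96
vertex 1.403 1.926 2.51
endloop
endfacet
facet normal 0.105 -0.325 0.940
outer loop
vertex 1.119 2.288 2.667
vertex 1.403 1.926 2.51
vertex 1.667 2.401 2.645
endloop
endfacet
facet normal -0.106 0.326 -0.939
outer loop
vertex 1.228 2.464 0.96
vertex 1.493 2.939 1.095
vertex 1.711 2.46 0.904
endloop
endfacet
facet normal -0.045 -0.945 -0.323
outer loop
vertex 1.228 2.464 0.96
vertex 1.711 2.46 0.904
vertex 1.403 1.926 2.51
endloop
endfacet
facet normal -0.045 -0.945 -0.323
outer loop
vertex 1.403 1.926 2.51
vertex 1.711 2.46 0.904
vertex 1.886 1.922 2.454
endloop
endfacet
facet normal 0.106 -0.326 0.939
outer loop
vertex 1.403 1.926 2.51
vertex 1.886 1.922 2.454
vertex 1.667 2.401 2.645
endloop
endfacet
facet normal -0.106 0.326 -0.939
outer loop
vertex 1.711 2.46 0.904
vertex 1.493 2.939 1.095
vertex 2.029 2.817 0.992
endloop
endfacet
facet normal 0.749 -0.595 -0.291
outer loop
vertex 1.711 2.46 0.904
vertex 2.029 2.817 0.992
vertex 1.886 1.922 2.454
endloop
endfacet
facet normal 0.749 -0.595 -0.291
outer loop
vertex 1.886 1.922 2.454
vertex 2.029 2.817 0.992
vertex 2.204 2.279 2.542
endloop
endfacet
facet normal 0.106 -0.326 0.939
outer loop
vertex 1.886 1.922 2.454
vertex 2.204 2.279 2.542
vertex 1.667 2.401 2.645
endloop
endfacet

endsolid


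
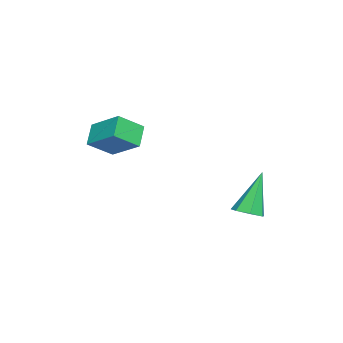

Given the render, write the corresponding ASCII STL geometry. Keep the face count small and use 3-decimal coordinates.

solid 
facet normal 0.396 -0.157 -0.905
outer loop
vertex 0.514 1.031 -0.088
vertex -0.012 1.354 -0.374
vertex 0.58 1.612 -0.16
endloop
endfacet
facet normal 0.764 -0.007 0.645
outer loop
vertex 0.514 1.031 -0.088
vertex 0.58 1.612 -0.16
vertex -0.848 1.686 1.534
endloop
endfacet
facet normal 0.396 -0.157 -0.905
outer loop
vertex 0.58 1.612 -0.16
vertex -0.012 1.354 -0.374
vertex 0.201 2.0 -0.393
endloop
endfacet
facet normal 0.520 0.752 0.406
outer loop
vertex 0.58 1.612 -0.16
vertex 0.201 2.0 -0.393
vertex -0.848 1.686 1.534
endloop
endfacet
facet normal 0.398 -0.158 -0.904
outer loop
vertex 0.201 2.0 -0.393
vertex -0.012 1.354 -0.374
vertex -0.338 1.901 -0.613
endloop
endfacet
facet normal -0.200 0.978 0.050
outer loop
vertex 0.201 2.0 -0.393
vertex -0.338 1.901 -0.613
vertex -0.848 1.686 1.534
endloop
endfacet
facet normal 0.397 -0.159 -0.904
outer loop
vertex -0.338 1.901 -0.613
vertex -0.012 1.354 -0.374
vertex -0.631 1.39 -0.652
endloop
endfacet
facet normal -0.852 0.500 -0.152
outer loop
vertex -0.338 1.901 -0.613
vertex -0.631 1.39 -0.652
vertex -0.848 1.686 1.534
endloop
endfacet
facet normal 0.397 -0.158 -0.904
outer loop
vertex -0.631 1.39 -0.652
vertex -0.012 1.354 -0.374
vertex -0.458 0.852 -0.482
endloop
endfacet
facet normal -0.946 -0.320 -0.051
outer loop
vertex -0.631 1.39 -0.652
vertex -0.458 0.852 -0.482
vertex -0.848 1.686 1.534
endloop
endfacet
facet normal 0.396 -0.157 -0.905
outer loop
vertex -0.458 0.852 -0.482
vertex -0.012 1.354 -0.374
vertex 0.052 0.692 -0.231
endloop
endfacet
facet normal -0.410 -0.868 0.280
outer loop
vertex -0.458 0.852 -0.482
vertex 0.052 0.692 -0.231
vertex -0.848 1.686 1.534
endloop
endfacet
facet normal 0.395 -0.157 -0.905
outer loop
vertex 0.052 0.692 -0.231
vertex -0.012 1.354 -0.374
vertex 0.514 1.031 -0.088
endloop
endfacet
facet normal 0.352 -0.728 0.589
outer loop
vertex 0.052 0.692 -0.231
vertex 0.514 1.031 -0.088
vertex -0.848 1.686 1.534
endloop
endfacet
facet normal -0.585 0.592 -0.554
outer loop
vertex 1.463 -2.333 4.294
vertex 2.258 -2.239 3.554
vertex 0.893 -3.623 3.517
endloop
endfacet
facet normal -0.730 -0.086 0.678
outer loop
vertex 1.642 -4.381 4.226
vertex 1.463 -2.333 4.294
vertex 0.893 -3.623 3.517
endloop
endfacet
facet normal -0.585 0.592 -0.554
outer loop
vertex 0.893 -3.623 3.517
vertex 2.258 -2.239 3.554
vertex 1.688 -3.529 2.777
endloop
endfacet
facet normal -0.354 -0.801 -0.482
outer loop
vertex 1.688 -3.529 2.777
vertex 1.642 -4.381 4.226
vertex 0.893 -3.623 3.517
endloop
endfacet
facet normal 0.354 0.801 0.482
outer loop
vertex 1.463 -2.333 4.294
vertex 3.007 -2.997 4.263
vertex 2.258 -2.239 3.554
endloop
endfacet
facet normal -0.730 -0.086 0.678
outer loop
vertex 2.212 -3.091 5.003
vertex 1.463 -2.333 4.294
vertex 1.642 -4.381 4.226
endloop
endfacet
facet normal 0.354 0.801 0.482
outer loop
vertex 2.212 -3.091 5.003
vertex 3.007 -2.997 4.263
vertex 1.463 -2.333 4.294
endloop
endfacet
facet normal 0.730 0.086 -0.678
outer loop
vertex 2.258 -2.239 3.554
vertex 3.007 -2.997 4.263
vertex 1.688 -3.529 2.777
endloop
endfacet
facet normal -0.354 -0.801 -0.482
outer loop
vertex 2.437 -4.287 3.486
vertex 1.642 -4.381 4.226
vertex 1.688 -3.529 2.777
endloop
endfacet
facet normal 0.730 0.086 -0.678
outer loop
vertex 1.688 -3.529 2.777
vertex 3.007 -2.997 4.263
vertex 2.437 -4.287 3.486
endloop
endfacet
facet normal 0.585 -0.592 0.554
outer loop
vertex 2.437 -4.287 3.486
vertex 2.212 -3.091 5.003
vertex 1.642 -4.381 4.226
endloop
endfacet
facet normal 0.585 -0.592 0.554
outer loop
vertex 3.007 -2.997 4.263
vertex 2.212 -3.091 5.003
vertex 2.437 -4.287 3.486
endloop
endfacet

endsolid


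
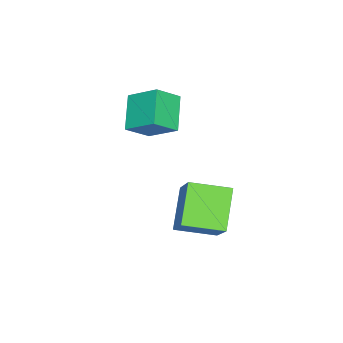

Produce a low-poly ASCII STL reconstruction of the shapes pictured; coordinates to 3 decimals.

solid 
facet normal -0.597 0.502 -0.626
outer loop
vertex -3.374 -0.35 -2.485
vertex -3.282 0.813 -1.641
vertex -2.19 0.109 -3.246
endloop
endfacet
facet normal -0.064 -0.808 -0.586
outer loop
vertex -1.498 -0.473 -2.519
vertex -3.374 -0.35 -2.485
vertex -2.19 0.109 -3.246
endloop
endfacet
facet normal -0.597 0.502 -0.626
outer loop
vertex -2.19 0.109 -3.246
vertex -3.282 0.813 -1.641
vertex -2.098 1.272 -2.402
endloop
endfacet
facet normal 0.800 0.310 -0.514
outer loop
vertex -2.098 1.272 -2.402
vertex -1.498 -0.473 -2.519
vertex -2.19 0.109 -3.246
endloop
endfacet
facet normal -0.800 -0.310 0.514
outer loop
vertex -3.374 -0.35 -2.485
vertex -2.59 0.231 -0.914
vertex -3.282 0.813 -1.641
endloop
endfacet
facet normal -0.064 -0.808 -0.586
outer loop
vertex -2.682 -0.932 -1.758
vertex -3.374 -0.35 -2.485
vertex -1.498 -0.473 -2.519
endloop
endfacet
facet normal -0.800 -0.310 0.514
outer loop
vertex -2.682 -0.932 -1.758
vertex -2.59 0.231 -0.914
vertex -3.374 -0.35 -2.485
endloop
endfacet
facet normal 0.064 0.808 0.586
outer loop
vertex -3.282 0.813 -1.641
vertex -2.59 0.231 -0.914
vertex -2.098 1.272 -2.402
endloop
endfacet
facet normal 0.800 0.310 -0.514
outer loop
vertex -1.406 0.69 -1.675
vertex -1.498 -0.473 -2.519
vertex -2.098 1.272 -2.402
endloop
endfacet
facet normal 0.064 0.808 0.586
outer loop
vertex -2.098 1.272 -2.402
vertex -2.59 0.231 -0.914
vertex -1.406 0.69 -1.675
endloop
endfacet
facet normal 0.597 -0.502 0.626
outer loop
vertex -1.406 0.69 -1.675
vertex -2.682 -0.932 -1.758
vertex -1.498 -0.473 -2.519
endloop
endfacet
facet normal 0.597 -0.502 0.626
outer loop
vertex -2.59 0.231 -0.914
vertex -2.682 -0.932 -1.758
vertex -1.406 0.69 -1.675
endloop
endfacet
facet normal -0.516 -0.379 -0.768
outer loop
vertex -0.14 2.263 -3.51
vertex -0.719 3.618 -3.789
vertex 1.145 2.599 -4.539
endloop
endfacet
facet normal 0.386 -0.904 0.187
outer loop
vertex 2.239 3.402 -2.911
vertex -0.14 2.263 -3.51
vertex 1.145 2.599 -4.539
endloop
endfacet
facet normal -0.516 -0.378 -0.768
outer loop
vertex 1.145 2.599 -4.539
vertex -0.719 3.618 -3.789
vertex 0.566 3.955 -4.818
endloop
endfacet
facet normal 0.765 0.200 -0.613
outer loop
vertex 0.566 3.955 -4.818
vertex 2.239 3.402 -2.911
vertex 1.145 2.599 -4.539
endloop
endfacet
facet normal -0.764 -0.201 0.613
outer loop
vertex -0.14 2.263 -3.51
vertex 0.375 4.421 -2.161
vertex -0.719 3.618 -3.789
endloop
endfacet
facet normal 0.386 -0.904 0.186
outer loop
vertex 0.954 3.065 -1.882
vertex -0.14 2.263 -3.51
vertex 2.239 3.402 -2.911
endloop
endfacet
facet normal -0.765 -0.200 0.613
outer loop
vertex 0.954 3.065 -1.882
vertex 0.375 4.421 -2.161
vertex -0.14 2.263 -3.51
endloop
endfacet
facet normal -0.386 0.903 -0.186
outer loop
vertex -0.719 3.618 -3.789
vertex 0.375 4.421 -2.161
vertex 0.566 3.955 -4.818
endloop
endfacet
facet normal 0.765 0.201 -0.613
outer loop
vertex 1.66 4.757 -3.19
vertex 2.239 3.402 -2.911
vertex 0.566 3.955 -4.818
endloop
endfacet
facet normal -0.385 0.904 -0.186
outer loop
vertex 0.566 3.955 -4.818
vertex 0.375 4.421 -2.161
vertex 1.66 4.757 -3.19
endloop
endfacet
facet normal 0.516 0.379 0.768
outer loop
vertex 1.66 4.757 -3.19
vertex 0.954 3.065 -1.882
vertex 2.239 3.402 -2.911
endloop
endfacet
facet normal 0.516 0.379 0.768
outer loop
vertex 0.375 4.421 -2.161
vertex 0.954 3.065 -1.882
vertex 1.66 4.757 -3.19
endloop
endfacet

endsolid


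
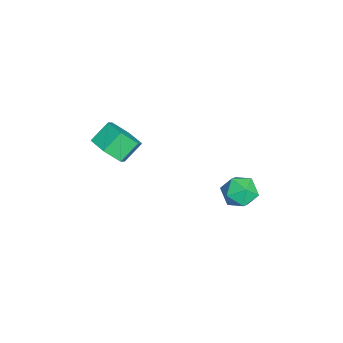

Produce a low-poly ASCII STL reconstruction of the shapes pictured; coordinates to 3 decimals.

solid 
facet normal 0.469 -0.616 -0.633
outer loop
vertex -1.173 -3.341 1.45
vertex -1.817 -3.213 0.848
vertex -1.104 -2.68 0.857
endloop
endfacet
facet normal 0.880 0.263 0.396
outer loop
vertex -1.173 -3.341 1.45
vertex -1.104 -2.68 0.857
vertex -1.68 -2.675 2.133
endloop
endfacet
facet normal 0.880 0.262 0.396
outer loop
vertex -1.68 -2.675 2.133
vertex -1.104 -2.68 0.857
vertex -1.61 -2.014 1.541
endloop
endfacet
facet normal -0.469 0.616 0.633
outer loop
vertex -1.68 -2.675 2.133
vertex -1.61 -2.014 1.541
vertex -2.323 -2.547 1.532
endloop
endfacet
facet normal 0.469 -0.616 -0.633
outer loop
vertex -1.104 -2.68 0.857
vertex -1.817 -3.213 0.848
vertex -1.747 -2.552 0.256
endloop
endfacet
facet normal 0.508 0.774 -0.378
outer loop
vertex -1.104 -2.68 0.857
vertex -1.747 -2.552 0.256
vertex -1.61 -2.014 1.541
endloop
endfacet
facet normal 0.506 0.775 -0.378
outer loop
vertex -1.61 -2.014 1.541
vertex -1.747 -2.552 0.256
vertex -2.254 -1.887 0.939
endloop
endfacet
facet normal -0.469 0.617 0.632
outer loop
vertex -1.61 -2.014 1.541
vertex -2.254 -1.887 0.939
vertex -2.323 -2.547 1.532
endloop
endfacet
facet normal 0.469 -0.616 -0.633
outer loop
vertex -1.747 -2.552 0.256
vertex -1.817 -3.213 0.848
vertex -2.46 -3.085 0.247
endloop
endfacet
facet normal -0.373 0.511 -0.774
outer loop
vertex -1.747 -2.552 0.256
vertex -2.46 -3.085 0.247
vertex -2.254 -1.887 0.939
endloop
endfacet
facet normal -0.372 0.511 -0.775
outer loop
vertex -2.254 -1.887 0.939
vertex -2.46 -3.085 0.247
vertex -2.967 -2.419 0.93
endloop
endfacet
facet normal -0.468 0.617 0.632
outer loop
vertex -2.254 -1.887 0.939
vertex -2.967 -2.419 0.93
vertex -2.323 -2.547 1.532
endloop
endfacet
facet normal 0.469 -0.616 -0.633
outer loop
vertex -2.46 -3.085 0.247
vertex -1.817 -3.213 0.848
vertex -2.53 -3.746 0.839
endloop
endfacet
facet normal -0.880 -0.262 -0.397
outer loop
vertex -2.46 -3.085 0.247
vertex -2.53 -3.746 0.839
vertex -2.967 -2.419 0.93
endloop
endfacet
facet normal -0.880 -0.263 -0.395
outer loop
vertex -2.967 -2.419 0.93
vertex -2.53 -3.746 0.839
vertex -3.036 -3.08 1.523
endloop
endfacet
facet normal -0.469 0.616 0.633
outer loop
vertex -2.967 -2.419 0.93
vertex -3.036 -3.08 1.523
vertex -2.323 -2.547 1.532
endloop
endfacet
facet normal 0.469 -0.617 -0.632
outer loop
vertex -2.53 -3.746 0.839
vertex -1.817 -3.213 0.848
vertex -1.886 -3.873 1.441
endloop
endfacet
facet normal -0.507 -0.774 0.379
outer loop
vertex -2.53 -3.746 0.839
vertex -1.886 -3.873 1.441
vertex -3.036 -3.08 1.523
endloop
endfacet
facet normal -0.507 -0.775 0.378
outer loop
vertex -3.036 -3.08 1.523
vertex -1.886 -3.873 1.441
vertex -2.393 -3.208 2.124
endloop
endfacet
facet normal -0.469 0.616 0.633
outer loop
vertex -3.036 -3.08 1.523
vertex -2.393 -3.208 2.124
vertex -2.323 -2.547 1.532
endloop
endfacet
facet normal 0.468 -0.617 -0.632
outer loop
vertex -1.886 -3.873 1.441
vertex -1.817 -3.213 0.848
vertex -1.173 -3.341 1.45
endloop
endfacet
facet normal 0.372 -0.512 0.774
outer loop
vertex -1.886 -3.873 1.441
vertex -1.173 -3.341 1.45
vertex -2.393 -3.208 2.124
endloop
endfacet
facet normal 0.372 -0.511 0.775
outer loop
vertex -2.393 -3.208 2.124
vertex -1.173 -3.341 1.45
vertex -1.68 -2.675 2.133
endloop
endfacet
facet normal -0.469 0.616 0.633
outer loop
vertex -2.393 -3.208 2.124
vertex -1.68 -2.675 2.133
vertex -2.323 -2.547 1.532
endloop
endfacet
facet normal -0.861 0.441 0.253
outer loop
vertex -3.006 2.536 -2.615
vertex -3.22 1.853 -2.153
vertex -2.787 2.492 -1.793
endloop
endfacet
facet normal -0.350 0.926 0.143
outer loop
vertex -3.006 2.536 -2.615
vertex -2.787 2.492 -1.793
vertex -2.232 2.79 -2.366
endloop
endfacet
facet normal -0.109 0.845 -0.524
outer loop
vertex -3.006 2.536 -2.615
vertex -2.232 2.79 -2.366
vertex -2.322 2.335 -3.081
endloop
endfacet
facet normal -0.472 0.309 -0.826
outer loop
vertex -3.006 2.536 -2.615
vertex -2.322 2.335 -3.081
vertex -2.933 1.756 -2.949
endloop
endfacet
facet normal -0.937 0.060 -0.345
outer loop
vertex -3.006 2.536 -2.615
vertex -2.933 1.756 -2.949
vertex -3.22 1.853 -2.153
endloop
endfacet
facet normal 0.188 0.785 0.590
outer loop
vertex -2.232 2.79 -2.366
vertex -2.787 2.492 -1.793
vertex -1.967 2.264 -1.751
endloop
endfacet
facet normal -0.639 0.000 0.769
outer loop
vertex -2.787 2.492 -1.793
vertex -3.22 1.853 -2.153
vertex -2.578 1.685 -1.619
endloop
endfacet
facet normal -0.761 -0.617 -0.199
outer loop
vertex -3.22 1.853 -2.153
vertex -2.933 1.756 -2.949
vertex -2.668 1.23 -2.334
endloop
endfacet
facet normal -0.009 -0.213 -0.977
outer loop
vertex -2.933 1.756 -2.949
vertex -2.322 2.335 -3.081
vertex -2.113 1.528 -2.907
endloop
endfacet
facet normal 0.578 0.654 -0.489
outer loop
vertex -2.322 2.335 -3.081
vertex -2.232 2.79 -2.366
vertex -1.68 2.167 -2.547
endloop
endfacet
facet normal 0.472 -0.309 0.826
outer loop
vertex -1.894 1.484 -2.085
vertex -1.967 2.264 -1.751
vertex -2.578 1.685 -1.619
endloop
endfacet
facet normal 0.109 -0.845 0.524
outer loop
vertex -1.894 1.484 -2.085
vertex -2.578 1.685 -1.619
vertex -2.668 1.23 -2.334
endloop
endfacet
facet normal 0.350 -0.926 -0.143
outer loop
vertex -1.894 1.484 -2.085
vertex -2.668 1.23 -2.334
vertex -2.113 1.528 -2.907
endloop
endfacet
facet normal 0.861 -0.441 -0.253
outer loop
vertex -1.894 1.484 -2.085
vertex -2.113 1.528 -2.907
vertex -1.68 2.167 -2.547
endloop
endfacet
facet normal 0.937 -0.060 0.345
outer loop
vertex -1.894 1.484 -2.085
vertex -1.68 2.167 -2.547
vertex -1.967 2.264 -1.751
endloop
endfacet
facet normal 0.009 0.213 0.977
outer loop
vertex -2.578 1.685 -1.619
vertex -1.967 2.264 -1.751
vertex -2.787 2.492 -1.793
endloop
endfacet
facet normal -0.578 -0.654 0.489
outer loop
vertex -2.668 1.23 -2.334
vertex -2.578 1.685 -1.619
vertex -3.22 1.853 -2.153
endloop
endfacet
facet normal -0.188 -0.785 -0.590
outer loop
vertex -2.113 1.528 -2.907
vertex -2.668 1.23 -2.334
vertex -2.933 1.756 -2.949
endloop
endfacet
facet normal 0.639 -0.000 -0.769
outer loop
vertex -1.68 2.167 -2.547
vertex -2.113 1.528 -2.907
vertex -2.322 2.335 -3.081
endloop
endfacet
facet normal 0.761 0.617 0.199
outer loop
vertex -1.967 2.264 -1.751
vertex -1.68 2.167 -2.547
vertex -2.232 2.79 -2.366
endloop
endfacet

endsolid


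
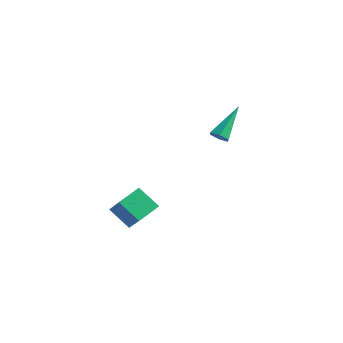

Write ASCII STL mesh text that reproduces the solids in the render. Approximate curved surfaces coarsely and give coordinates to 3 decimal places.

solid 
facet normal -0.015 -0.797 -0.604
outer loop
vertex 0.828 2.282 2.072
vertex 0.504 2.018 2.428
vertex 0.281 2.324 2.03
endloop
endfacet
facet normal 0.108 0.762 -0.639
outer loop
vertex 0.828 2.282 2.072
vertex 0.281 2.324 2.03
vertex 0.536 3.682 3.692
endloop
endfacet
facet normal -0.016 -0.797 -0.604
outer loop
vertex 0.281 2.324 2.03
vertex 0.504 2.018 2.428
vertex -0.043 2.06 2.387
endloop
endfacet
facet normal -0.784 0.534 -0.316
outer loop
vertex 0.281 2.324 2.03
vertex -0.043 2.06 2.387
vertex 0.536 3.682 3.692
endloop
endfacet
facet normal -0.016 -0.796 -0.605
outer loop
vertex -0.043 2.06 2.387
vertex 0.504 2.018 2.428
vertex 0.179 1.753 2.785
endloop
endfacet
facet normal -0.888 -0.050 0.457
outer loop
vertex -0.043 2.06 2.387
vertex 0.179 1.753 2.785
vertex 0.536 3.682 3.692
endloop
endfacet
facet normal -0.015 -0.796 -0.605
outer loop
vertex 0.179 1.753 2.785
vertex 0.504 2.018 2.428
vertex 0.726 1.711 2.827
endloop
endfacet
facet normal -0.101 -0.408 0.907
outer loop
vertex 0.179 1.753 2.785
vertex 0.726 1.711 2.827
vertex 0.536 3.682 3.692
endloop
endfacet
facet normal -0.016 -0.797 -0.604
outer loop
vertex 0.726 1.711 2.827
vertex 0.504 2.018 2.428
vertex 1.051 1.975 2.47
endloop
endfacet
facet normal 0.790 -0.181 0.586
outer loop
vertex 0.726 1.711 2.827
vertex 1.051 1.975 2.47
vertex 0.536 3.682 3.692
endloop
endfacet
facet normal -0.016 -0.796 -0.605
outer loop
vertex 1.051 1.975 2.47
vertex 0.504 2.018 2.428
vertex 0.828 2.282 2.072
endloop
endfacet
facet normal 0.895 0.405 -0.189
outer loop
vertex 1.051 1.975 2.47
vertex 0.828 2.282 2.072
vertex 0.536 3.682 3.692
endloop
endfacet
facet normal -0.574 0.347 -0.742
outer loop
vertex -1.897 -3.597 -0.341
vertex -1.637 -2.378 0.028
vertex -0.801 -3.577 -1.179
endloop
endfacet
facet normal -0.200 -0.938 -0.284
outer loop
vertex 0.197 -4.182 0.112
vertex -1.897 -3.597 -0.341
vertex -0.801 -3.577 -1.179
endloop
endfacet
facet normal -0.573 0.347 -0.742
outer loop
vertex -0.801 -3.577 -1.179
vertex -1.637 -2.378 0.028
vertex -0.54 -2.358 -0.81
endloop
endfacet
facet normal 0.794 0.014 -0.607
outer loop
vertex -0.54 -2.358 -0.81
vertex 0.197 -4.182 0.112
vertex -0.801 -3.577 -1.179
endloop
endfacet
facet normal -0.794 -0.014 0.607
outer loop
vertex -1.897 -3.597 -0.341
vertex -0.639 -2.983 1.319
vertex -1.637 -2.378 0.028
endloop
endfacet
facet normal -0.200 -0.937 -0.285
outer loop
vertex -0.9 -4.202 0.95
vertex -1.897 -3.597 -0.341
vertex 0.197 -4.182 0.112
endloop
endfacet
facet normal -0.794 -0.014 0.607
outer loop
vertex -0.9 -4.202 0.95
vertex -0.639 -2.983 1.319
vertex -1.897 -3.597 -0.341
endloop
endfacet
facet normal 0.200 0.938 0.285
outer loop
vertex -1.637 -2.378 0.028
vertex -0.639 -2.983 1.319
vertex -0.54 -2.358 -0.81
endloop
endfacet
facet normal 0.795 0.014 -0.607
outer loop
vertex 0.457 -2.963 0.481
vertex 0.197 -4.182 0.112
vertex -0.54 -2.358 -0.81
endloop
endfacet
facet normal 0.200 0.937 0.285
outer loop
vertex -0.54 -2.358 -0.81
vertex -0.639 -2.983 1.319
vertex 0.457 -2.963 0.481
endloop
endfacet
facet normal 0.573 -0.347 0.742
outer loop
vertex 0.457 -2.963 0.481
vertex -0.9 -4.202 0.95
vertex 0.197 -4.182 0.112
endloop
endfacet
facet normal 0.574 -0.347 0.742
outer loop
vertex -0.639 -2.983 1.319
vertex -0.9 -4.202 0.95
vertex 0.457 -2.963 0.481
endloop
endfacet

endsolid


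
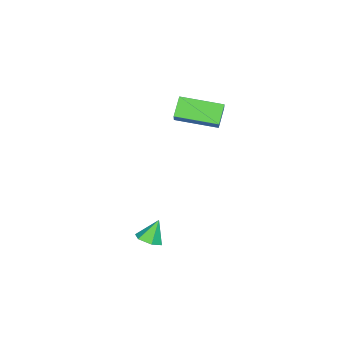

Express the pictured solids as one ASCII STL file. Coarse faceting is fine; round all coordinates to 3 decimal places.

solid 
facet normal 0.430 -0.234 -0.872
outer loop
vertex 3.723 2.418 -3.478
vertex 3.189 2.694 -3.815
vertex 3.733 3.085 -3.652
endloop
endfacet
facet normal 0.629 0.187 0.754
outer loop
vertex 3.723 2.418 -3.478
vertex 3.733 3.085 -3.652
vertex 2.651 2.986 -2.725
endloop
endfacet
facet normal 0.429 -0.233 -0.873
outer loop
vertex 3.733 3.085 -3.652
vertex 3.189 2.694 -3.815
vertex 3.198 3.362 -3.989
endloop
endfacet
facet normal 0.234 0.900 0.369
outer loop
vertex 3.733 3.085 -3.652
vertex 3.198 3.362 -3.989
vertex 2.651 2.986 -2.725
endloop
endfacet
facet normal 0.431 -0.233 -0.872
outer loop
vertex 3.198 3.362 -3.989
vertex 3.189 2.694 -3.815
vertex 2.654 2.97 -4.153
endloop
endfacet
facet normal -0.583 0.813 -0.010
outer loop
vertex 3.198 3.362 -3.989
vertex 2.654 2.97 -4.153
vertex 2.651 2.986 -2.725
endloop
endfacet
facet normal 0.430 -0.234 -0.872
outer loop
vertex 2.654 2.97 -4.153
vertex 3.189 2.694 -3.815
vertex 2.644 2.303 -3.979
endloop
endfacet
facet normal -1.000 0.014 -0.002
outer loop
vertex 2.654 2.97 -4.153
vertex 2.644 2.303 -3.979
vertex 2.651 2.986 -2.725
endloop
endfacet
facet normal 0.430 -0.234 -0.872
outer loop
vertex 2.644 2.303 -3.979
vertex 3.189 2.694 -3.815
vertex 3.179 2.026 -3.641
endloop
endfacet
facet normal -0.604 -0.698 0.384
outer loop
vertex 2.644 2.303 -3.979
vertex 3.179 2.026 -3.641
vertex 2.651 2.986 -2.725
endloop
endfacet
facet normal 0.430 -0.234 -0.872
outer loop
vertex 3.179 2.026 -3.641
vertex 3.189 2.694 -3.815
vertex 3.723 2.418 -3.478
endloop
endfacet
facet normal 0.212 -0.611 0.763
outer loop
vertex 3.179 2.026 -3.641
vertex 3.723 2.418 -3.478
vertex 2.651 2.986 -2.725
endloop
endfacet
facet normal -0.683 -0.051 0.729
outer loop
vertex -2.705 1.731 2.221
vertex -3.231 3.828 1.874
vertex -3.581 1.37 1.376
endloop
endfacet
facet normal 0.241 -0.957 0.159
outer loop
vertex -2.749 1.432 0.486
vertex -2.705 1.731 2.221
vertex -3.581 1.37 1.376
endloop
endfacet
facet normal -0.683 -0.051 0.729
outer loop
vertex -3.581 1.37 1.376
vertex -3.231 3.828 1.874
vertex -4.108 3.468 1.028
endloop
endfacet
facet normal -0.691 -0.284 -0.665
outer loop
vertex -4.108 3.468 1.028
vertex -2.749 1.432 0.486
vertex -3.581 1.37 1.376
endloop
endfacet
facet normal 0.691 0.283 0.665
outer loop
vertex -2.705 1.731 2.221
vertex -2.399 3.89 0.984
vertex -3.231 3.828 1.874
endloop
endfacet
facet normal 0.240 -0.958 0.159
outer loop
vertex -1.872 1.792 1.332
vertex -2.705 1.731 2.221
vertex -2.749 1.432 0.486
endloop
endfacet
facet normal 0.690 0.284 0.666
outer loop
vertex -1.872 1.792 1.332
vertex -2.399 3.89 0.984
vertex -2.705 1.731 2.221
endloop
endfacet
facet normal -0.241 0.958 -0.158
outer loop
vertex -3.231 3.828 1.874
vertex -2.399 3.89 0.984
vertex -4.108 3.468 1.028
endloop
endfacet
facet normal -0.690 -0.283 -0.666
outer loop
vertex -3.275 3.529 0.139
vertex -2.749 1.432 0.486
vertex -4.108 3.468 1.028
endloop
endfacet
facet normal -0.241 0.957 -0.160
outer loop
vertex -4.108 3.468 1.028
vertex -2.399 3.89 0.984
vertex -3.275 3.529 0.139
endloop
endfacet
facet normal 0.683 0.051 -0.729
outer loop
vertex -3.275 3.529 0.139
vertex -1.872 1.792 1.332
vertex -2.749 1.432 0.486
endloop
endfacet
facet normal 0.683 0.050 -0.729
outer loop
vertex -2.399 3.89 0.984
vertex -1.872 1.792 1.332
vertex -3.275 3.529 0.139
endloop
endfacet

endsolid


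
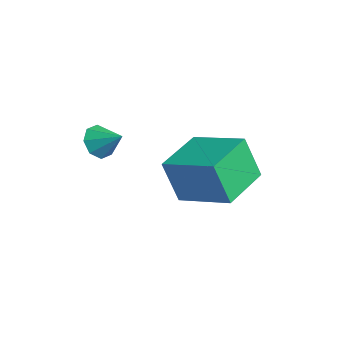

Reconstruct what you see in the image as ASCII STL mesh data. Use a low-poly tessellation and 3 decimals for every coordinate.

solid 
facet normal -0.703 -0.466 -0.537
outer loop
vertex 1.311 -1.247 2.543
vertex 0.829 -1.118 3.062
vertex 1.048 -0.768 2.472
endloop
endfacet
facet normal 0.813 0.381 -0.439
outer loop
vertex 1.311 -1.247 2.543
vertex 1.048 -0.768 2.472
vertex 1.611 -0.602 3.658
endloop
endfacet
facet normal -0.704 -0.465 -0.537
outer loop
vertex 1.048 -0.768 2.472
vertex 0.829 -1.118 3.062
vertex 0.657 -0.494 2.747
endloop
endfacet
facet normal 0.392 0.867 -0.307
outer loop
vertex 1.048 -0.768 2.472
vertex 0.657 -0.494 2.747
vertex 1.611 -0.602 3.658
endloop
endfacet
facet normal -0.704 -0.465 -0.537
outer loop
vertex 0.657 -0.494 2.747
vertex 0.829 -1.118 3.062
vertex 0.367 -0.586 3.207
endloop
endfacet
facet normal -0.048 0.985 0.167
outer loop
vertex 0.657 -0.494 2.747
vertex 0.367 -0.586 3.207
vertex 1.611 -0.602 3.658
endloop
endfacet
facet normal -0.704 -0.466 -0.536
outer loop
vertex 0.367 -0.586 3.207
vertex 0.829 -1.118 3.062
vertex 0.348 -0.989 3.582
endloop
endfacet
facet normal -0.247 0.666 0.704
outer loop
vertex 0.367 -0.586 3.207
vertex 0.348 -0.989 3.582
vertex 1.611 -0.602 3.658
endloop
endfacet
facet normal -0.704 -0.465 -0.536
outer loop
vertex 0.348 -0.989 3.582
vertex 0.829 -1.118 3.062
vertex 0.611 -1.468 3.652
endloop
endfacet
facet normal -0.089 0.096 0.991
outer loop
vertex 0.348 -0.989 3.582
vertex 0.611 -1.468 3.652
vertex 1.611 -0.602 3.658
endloop
endfacet
facet normal -0.704 -0.466 -0.536
outer loop
vertex 0.611 -1.468 3.652
vertex 0.829 -1.118 3.062
vertex 1.002 -1.742 3.377
endloop
endfacet
facet normal 0.332 -0.389 0.859
outer loop
vertex 0.611 -1.468 3.652
vertex 1.002 -1.742 3.377
vertex 1.611 -0.602 3.658
endloop
endfacet
facet normal -0.703 -0.466 -0.537
outer loop
vertex 1.002 -1.742 3.377
vertex 0.829 -1.118 3.062
vertex 1.292 -1.651 2.918
endloop
endfacet
facet normal 0.771 -0.507 0.386
outer loop
vertex 1.002 -1.742 3.377
vertex 1.292 -1.651 2.918
vertex 1.611 -0.602 3.658
endloop
endfacet
facet normal -0.703 -0.466 -0.537
outer loop
vertex 1.292 -1.651 2.918
vertex 0.829 -1.118 3.062
vertex 1.311 -1.247 2.543
endloop
endfacet
facet normal 0.970 -0.187 -0.153
outer loop
vertex 1.292 -1.651 2.918
vertex 1.311 -1.247 2.543
vertex 1.611 -0.602 3.658
endloop
endfacet
facet normal -0.555 0.825 0.107
outer loop
vertex 0.916 2.298 2.439
vertex 2.651 3.381 3.101
vertex 1.276 2.761 0.737
endloop
endfacet
facet normal -0.807 -0.504 -0.308
outer loop
vertex 2.409 1.079 0.519
vertex 0.916 2.298 2.439
vertex 1.276 2.761 0.737
endloop
endfacet
facet normal -0.555 0.825 0.107
outer loop
vertex 1.276 2.761 0.737
vertex 2.651 3.381 3.101
vertex 3.011 3.844 1.399
endloop
endfacet
facet normal 0.200 0.257 -0.945
outer loop
vertex 3.011 3.844 1.399
vertex 2.409 1.079 0.519
vertex 1.276 2.761 0.737
endloop
endfacet
facet normal -0.200 -0.257 0.945
outer loop
vertex 0.916 2.298 2.439
vertex 3.784 1.699 2.883
vertex 2.651 3.381 3.101
endloop
endfacet
facet normal -0.807 -0.504 -0.308
outer loop
vertex 2.049 0.616 2.221
vertex 0.916 2.298 2.439
vertex 2.409 1.079 0.519
endloop
endfacet
facet normal -0.200 -0.257 0.945
outer loop
vertex 2.049 0.616 2.221
vertex 3.784 1.699 2.883
vertex 0.916 2.298 2.439
endloop
endfacet
facet normal 0.807 0.504 0.308
outer loop
vertex 2.651 3.381 3.101
vertex 3.784 1.699 2.883
vertex 3.011 3.844 1.399
endloop
endfacet
facet normal 0.200 0.257 -0.945
outer loop
vertex 4.144 2.162 1.181
vertex 2.409 1.079 0.519
vertex 3.011 3.844 1.399
endloop
endfacet
facet normal 0.807 0.504 0.308
outer loop
vertex 3.011 3.844 1.399
vertex 3.784 1.699 2.883
vertex 4.144 2.162 1.181
endloop
endfacet
facet normal 0.555 -0.825 -0.107
outer loop
vertex 4.144 2.162 1.181
vertex 2.049 0.616 2.221
vertex 2.409 1.079 0.519
endloop
endfacet
facet normal 0.555 -0.825 -0.107
outer loop
vertex 3.784 1.699 2.883
vertex 2.049 0.616 2.221
vertex 4.144 2.162 1.181
endloop
endfacet

endsolid
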